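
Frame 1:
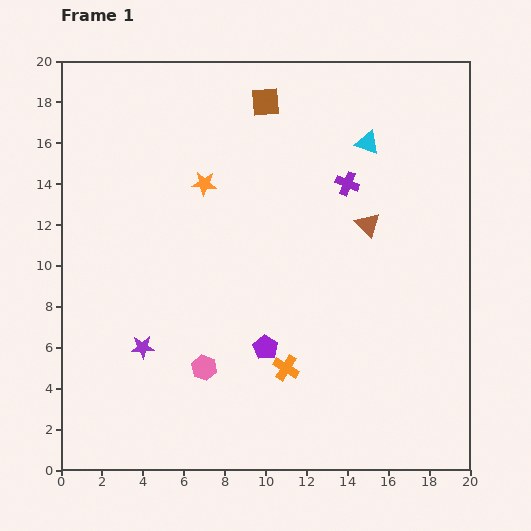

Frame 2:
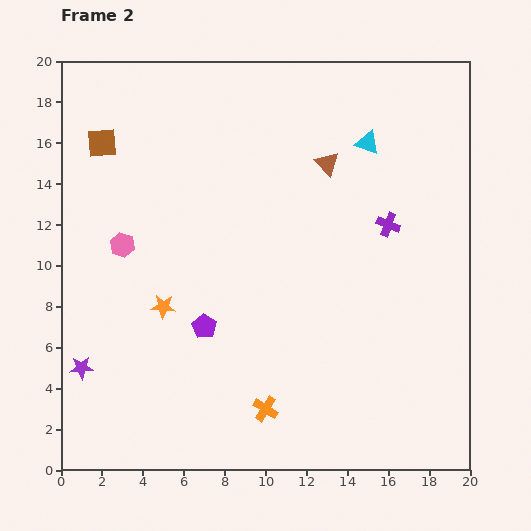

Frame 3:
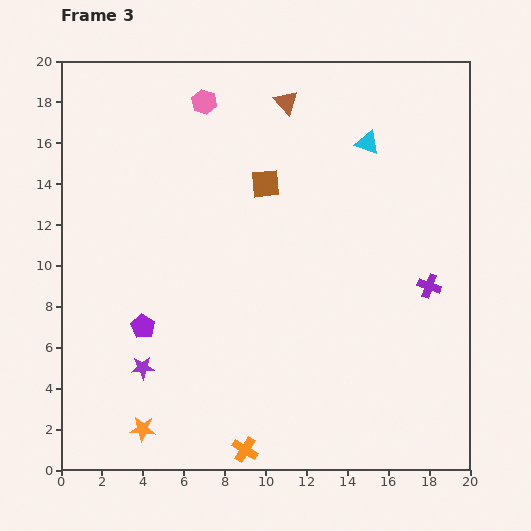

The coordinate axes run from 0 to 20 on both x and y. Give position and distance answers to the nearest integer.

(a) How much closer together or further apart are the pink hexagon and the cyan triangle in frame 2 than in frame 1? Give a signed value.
-1

Distance in frame 1: 14. Distance in frame 2: 13.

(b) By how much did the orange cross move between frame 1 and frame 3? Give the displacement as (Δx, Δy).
(-2, -4)

The orange cross was at (11, 5) in frame 1 and (9, 1) in frame 3.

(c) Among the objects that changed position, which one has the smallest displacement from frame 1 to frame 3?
the purple star

(moved 1)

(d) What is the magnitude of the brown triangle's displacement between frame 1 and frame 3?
7

The brown triangle moved from (15, 12) to (11, 18), a distance of √(4² + 6²) ≈ 7.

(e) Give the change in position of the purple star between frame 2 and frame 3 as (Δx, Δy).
(3, 0)

The purple star was at (1, 5) in frame 2 and (4, 5) in frame 3.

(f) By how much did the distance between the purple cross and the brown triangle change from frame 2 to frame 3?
+7

Distance in frame 2: 4. Distance in frame 3: 11.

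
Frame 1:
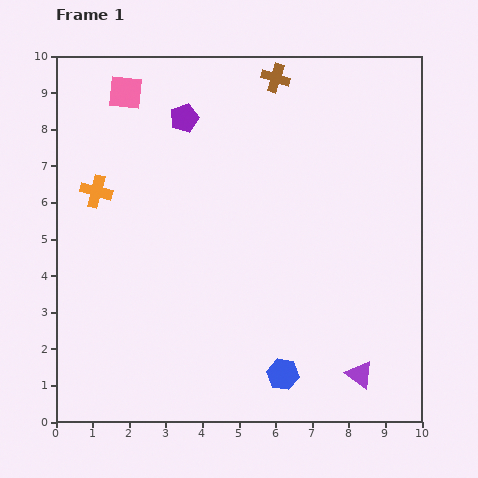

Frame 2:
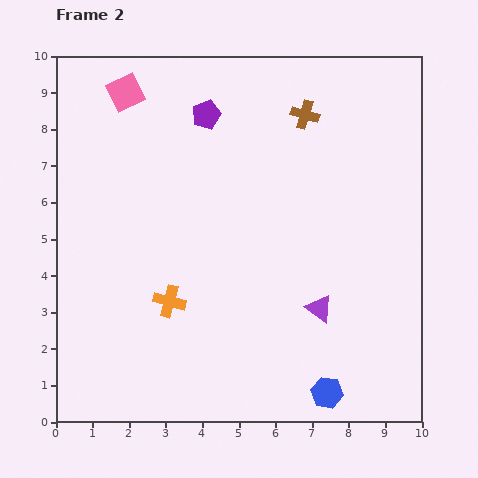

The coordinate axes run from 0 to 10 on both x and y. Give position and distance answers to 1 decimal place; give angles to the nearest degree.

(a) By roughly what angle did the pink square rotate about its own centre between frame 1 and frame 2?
32° counter-clockwise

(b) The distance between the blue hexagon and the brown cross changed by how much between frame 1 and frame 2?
-0.5

Distance in frame 1: 8.1. Distance in frame 2: 7.6.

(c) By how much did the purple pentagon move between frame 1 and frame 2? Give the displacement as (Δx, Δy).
(0.6, 0.1)

The purple pentagon was at (3.5, 8.3) in frame 1 and (4.1, 8.4) in frame 2.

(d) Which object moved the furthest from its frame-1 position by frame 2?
the orange cross

(moved 3.6; next 2.1)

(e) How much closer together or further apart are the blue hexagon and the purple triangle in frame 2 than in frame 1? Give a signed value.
+0.2

Distance in frame 1: 2.1. Distance in frame 2: 2.3.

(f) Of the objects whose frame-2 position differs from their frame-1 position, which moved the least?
the purple pentagon

(moved 0.6)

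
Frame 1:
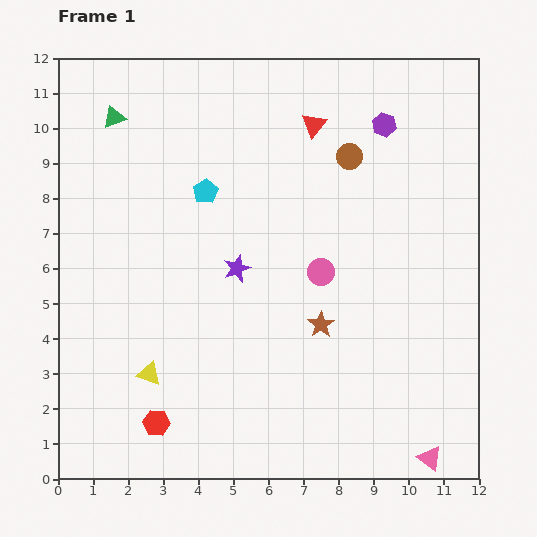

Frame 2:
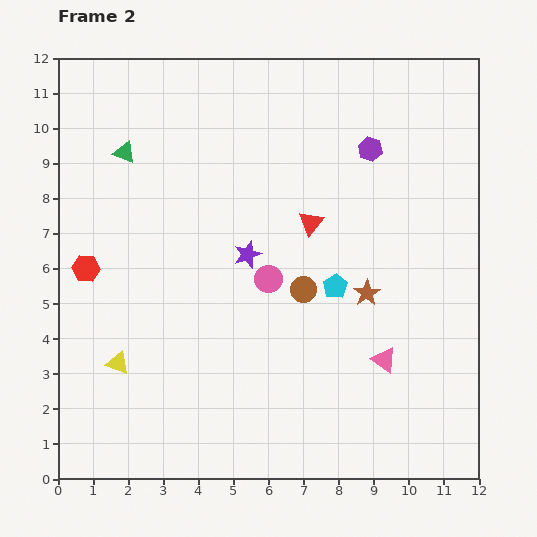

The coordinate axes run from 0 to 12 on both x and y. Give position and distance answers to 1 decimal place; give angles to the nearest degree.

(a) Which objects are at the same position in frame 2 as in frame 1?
none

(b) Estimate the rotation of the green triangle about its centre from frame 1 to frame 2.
41° clockwise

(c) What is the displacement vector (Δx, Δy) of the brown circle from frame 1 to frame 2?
(-1.3, -3.8)

The brown circle was at (8.3, 9.2) in frame 1 and (7.0, 5.4) in frame 2.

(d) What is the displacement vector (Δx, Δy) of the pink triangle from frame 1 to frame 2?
(-1.3, 2.8)

The pink triangle was at (10.6, 0.6) in frame 1 and (9.3, 3.4) in frame 2.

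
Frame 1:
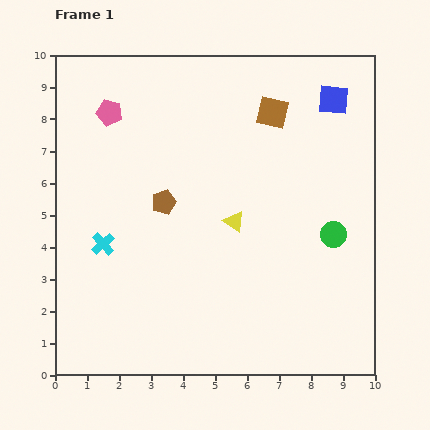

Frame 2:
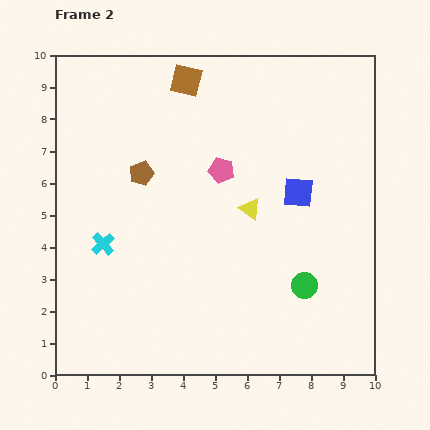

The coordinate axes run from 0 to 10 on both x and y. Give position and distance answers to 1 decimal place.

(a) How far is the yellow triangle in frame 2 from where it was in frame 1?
0.6

The yellow triangle moved from (5.6, 4.8) to (6.1, 5.2), a distance of √(0.5² + 0.4²) ≈ 0.6.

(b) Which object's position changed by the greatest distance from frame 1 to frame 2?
the pink pentagon

(moved 3.9; next 3.1)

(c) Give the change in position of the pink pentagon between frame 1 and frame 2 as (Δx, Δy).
(3.5, -1.8)

The pink pentagon was at (1.7, 8.2) in frame 1 and (5.2, 6.4) in frame 2.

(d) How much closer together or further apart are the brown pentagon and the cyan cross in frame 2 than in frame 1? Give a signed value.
+0.2

Distance in frame 1: 2.3. Distance in frame 2: 2.5.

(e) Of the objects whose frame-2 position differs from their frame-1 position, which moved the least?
the yellow triangle

(moved 0.6)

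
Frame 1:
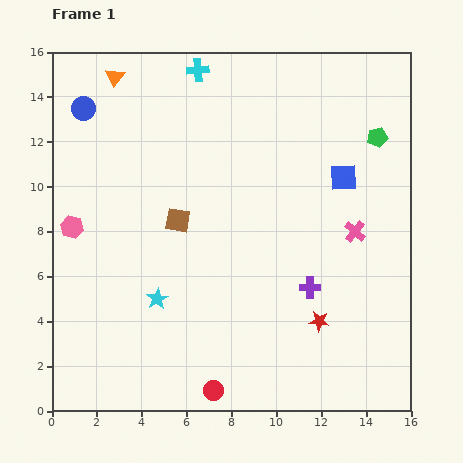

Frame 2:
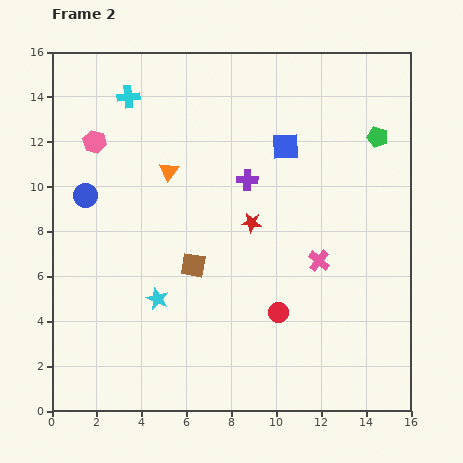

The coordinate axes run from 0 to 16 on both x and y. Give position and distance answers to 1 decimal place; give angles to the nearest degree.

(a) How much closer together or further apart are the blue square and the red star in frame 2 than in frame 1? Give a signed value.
-2.8

Distance in frame 1: 6.5. Distance in frame 2: 3.7.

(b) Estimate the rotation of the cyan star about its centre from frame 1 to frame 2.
19° counter-clockwise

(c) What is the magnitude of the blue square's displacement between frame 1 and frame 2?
3.0

The blue square moved from (13.0, 10.4) to (10.4, 11.8), a distance of √(2.6² + 1.4²) ≈ 3.0.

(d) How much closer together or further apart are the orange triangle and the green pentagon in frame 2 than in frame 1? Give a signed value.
-2.6

Distance in frame 1: 12.0. Distance in frame 2: 9.4.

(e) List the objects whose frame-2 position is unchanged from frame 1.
the cyan star, the green pentagon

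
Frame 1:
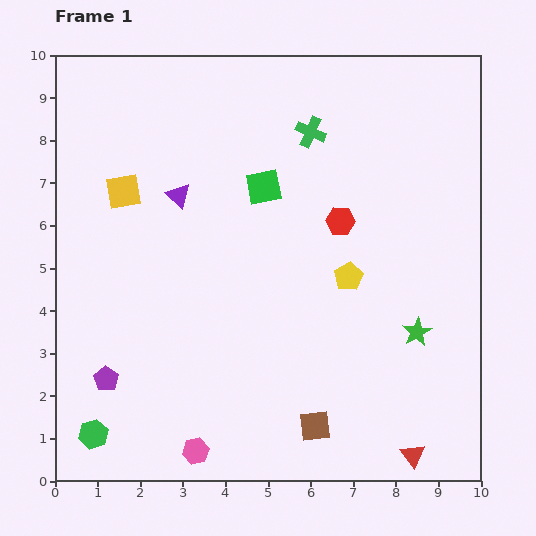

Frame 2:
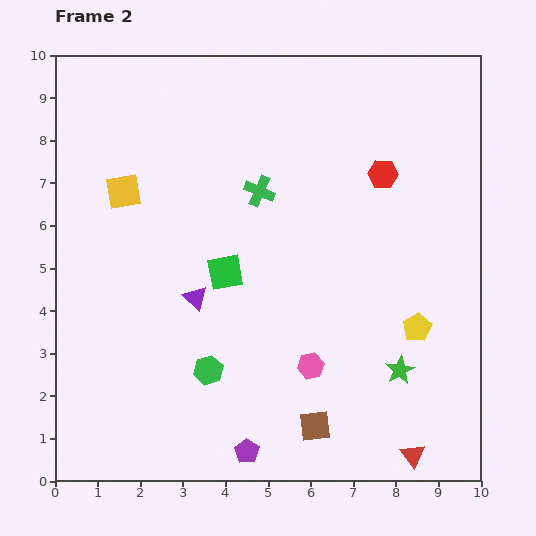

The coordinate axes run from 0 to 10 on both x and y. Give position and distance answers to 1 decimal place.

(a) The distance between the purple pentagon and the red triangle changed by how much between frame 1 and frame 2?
-3.5

Distance in frame 1: 7.4. Distance in frame 2: 3.9.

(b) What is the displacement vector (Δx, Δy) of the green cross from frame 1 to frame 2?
(-1.2, -1.4)

The green cross was at (6.0, 8.2) in frame 1 and (4.8, 6.8) in frame 2.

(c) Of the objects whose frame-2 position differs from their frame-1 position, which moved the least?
the green star

(moved 1.0)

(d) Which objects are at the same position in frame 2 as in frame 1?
the yellow square, the brown square, the red triangle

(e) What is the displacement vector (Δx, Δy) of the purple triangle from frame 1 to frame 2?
(0.4, -2.4)

The purple triangle was at (2.9, 6.7) in frame 1 and (3.3, 4.3) in frame 2.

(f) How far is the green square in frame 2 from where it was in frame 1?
2.2

The green square moved from (4.9, 6.9) to (4.0, 4.9), a distance of √(0.9² + 2.0²) ≈ 2.2.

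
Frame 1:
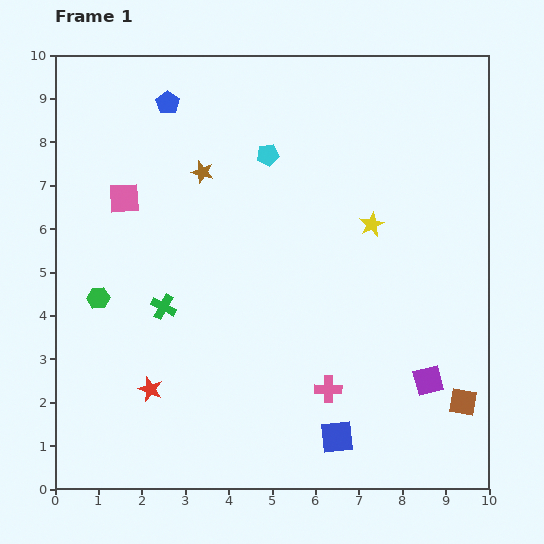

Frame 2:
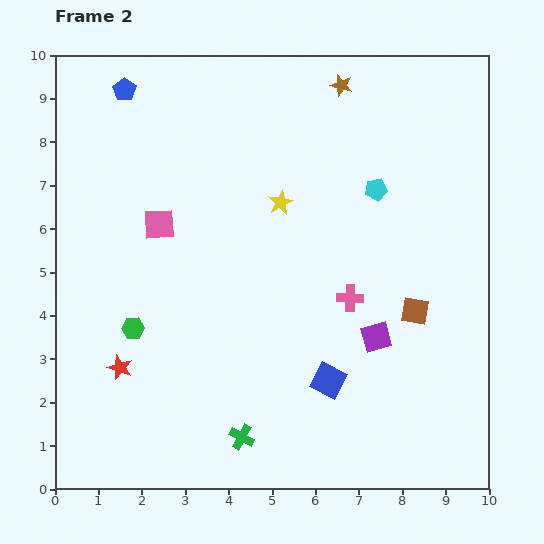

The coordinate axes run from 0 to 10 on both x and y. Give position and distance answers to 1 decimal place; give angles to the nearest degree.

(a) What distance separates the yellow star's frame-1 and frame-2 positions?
2.2

The yellow star moved from (7.3, 6.1) to (5.2, 6.6), a distance of √(2.1² + 0.5²) ≈ 2.2.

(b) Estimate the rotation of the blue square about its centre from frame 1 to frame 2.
33° clockwise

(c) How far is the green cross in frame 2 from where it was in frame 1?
3.5

The green cross moved from (2.5, 4.2) to (4.3, 1.2), a distance of √(1.8² + 3.0²) ≈ 3.5.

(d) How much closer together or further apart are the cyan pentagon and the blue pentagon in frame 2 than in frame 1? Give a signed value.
+3.6

Distance in frame 1: 2.6. Distance in frame 2: 6.2.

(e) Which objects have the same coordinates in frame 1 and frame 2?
none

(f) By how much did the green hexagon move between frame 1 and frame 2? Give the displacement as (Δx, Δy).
(0.8, -0.7)

The green hexagon was at (1.0, 4.4) in frame 1 and (1.8, 3.7) in frame 2.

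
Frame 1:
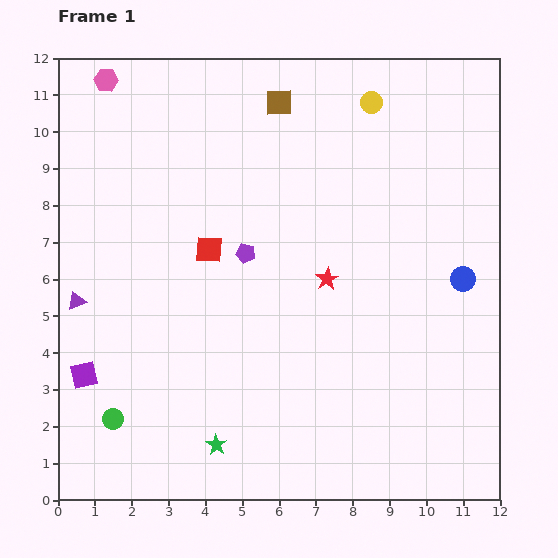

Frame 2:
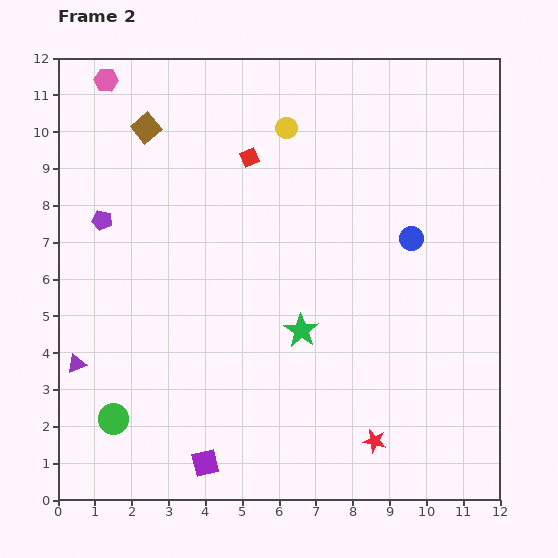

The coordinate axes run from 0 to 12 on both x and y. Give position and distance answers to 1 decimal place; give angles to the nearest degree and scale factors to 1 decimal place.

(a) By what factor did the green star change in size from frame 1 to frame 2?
1.7×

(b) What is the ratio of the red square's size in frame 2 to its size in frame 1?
0.6×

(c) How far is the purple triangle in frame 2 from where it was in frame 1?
1.7

The purple triangle moved from (0.5, 5.4) to (0.5, 3.7), a distance of √(0.0² + 1.7²) ≈ 1.7.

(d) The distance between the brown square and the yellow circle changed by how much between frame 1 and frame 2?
+1.3

Distance in frame 1: 2.5. Distance in frame 2: 3.8.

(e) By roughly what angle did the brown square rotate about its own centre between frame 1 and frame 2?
38° counter-clockwise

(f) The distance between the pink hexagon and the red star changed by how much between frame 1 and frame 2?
+4.1

Distance in frame 1: 8.1. Distance in frame 2: 12.2.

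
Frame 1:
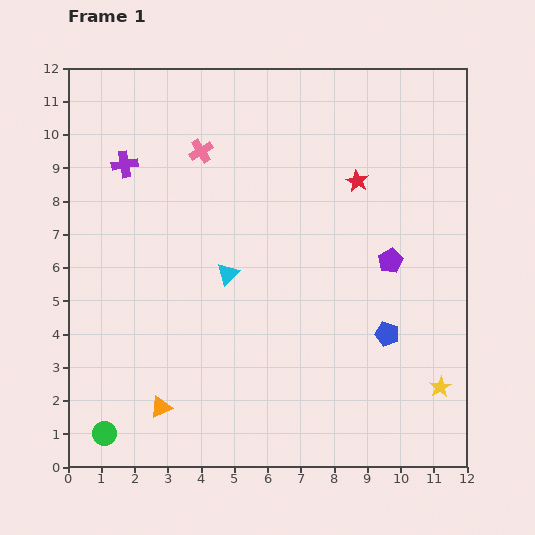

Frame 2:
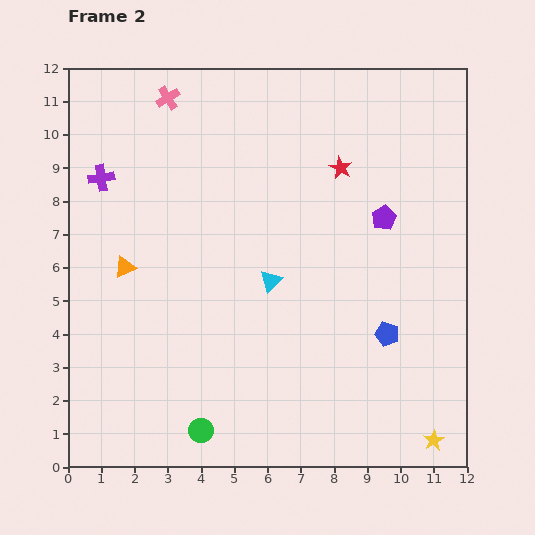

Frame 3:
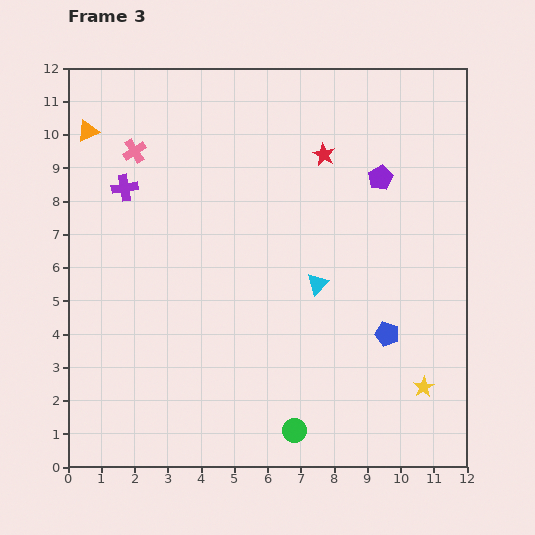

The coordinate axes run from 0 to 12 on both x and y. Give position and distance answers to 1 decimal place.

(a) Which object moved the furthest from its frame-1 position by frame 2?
the orange triangle

(moved 4.3; next 2.9)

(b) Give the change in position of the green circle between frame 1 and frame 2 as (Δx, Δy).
(2.9, 0.1)

The green circle was at (1.1, 1.0) in frame 1 and (4.0, 1.1) in frame 2.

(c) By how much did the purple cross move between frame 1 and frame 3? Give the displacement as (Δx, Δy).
(0.0, -0.7)

The purple cross was at (1.7, 9.1) in frame 1 and (1.7, 8.4) in frame 3.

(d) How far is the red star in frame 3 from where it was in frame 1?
1.3

The red star moved from (8.7, 8.6) to (7.7, 9.4), a distance of √(1.0² + 0.8²) ≈ 1.3.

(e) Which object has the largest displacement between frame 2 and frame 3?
the orange triangle

(moved 4.2; next 2.8)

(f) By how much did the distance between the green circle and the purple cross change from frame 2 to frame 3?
+0.7

Distance in frame 2: 8.2. Distance in frame 3: 8.9.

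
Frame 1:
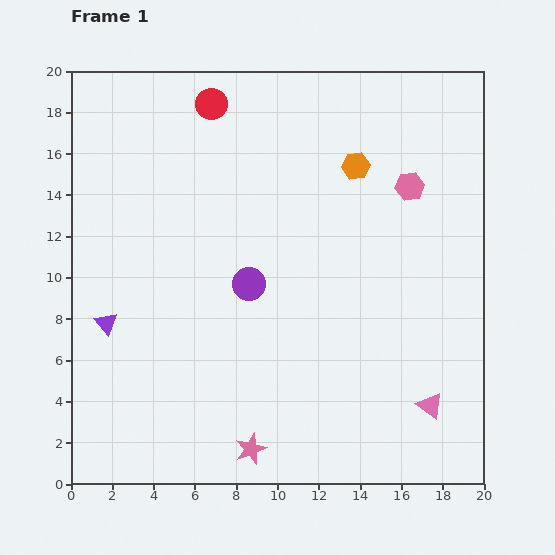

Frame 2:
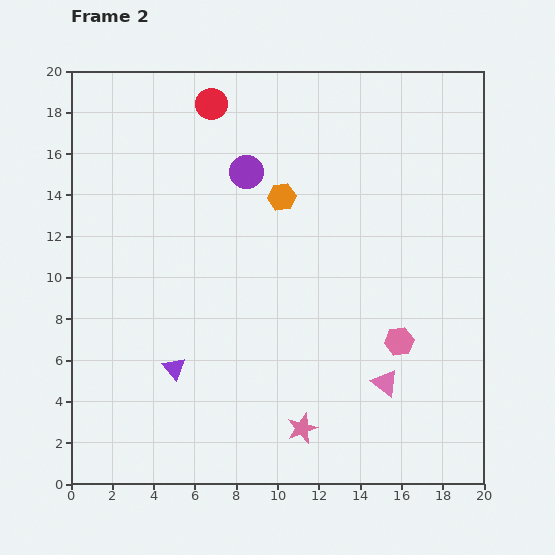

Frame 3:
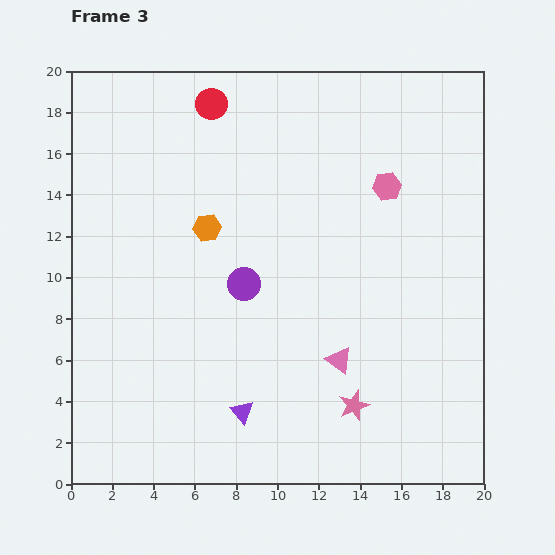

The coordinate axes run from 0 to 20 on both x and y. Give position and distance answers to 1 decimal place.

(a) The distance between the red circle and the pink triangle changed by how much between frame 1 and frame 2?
-2.1

Distance in frame 1: 18.0. Distance in frame 2: 15.9.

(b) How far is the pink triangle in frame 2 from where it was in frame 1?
2.5

The pink triangle moved from (17.4, 3.8) to (15.2, 4.9), a distance of √(2.2² + 1.1²) ≈ 2.5.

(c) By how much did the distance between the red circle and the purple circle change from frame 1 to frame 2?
-5.2

Distance in frame 1: 8.9. Distance in frame 2: 3.7.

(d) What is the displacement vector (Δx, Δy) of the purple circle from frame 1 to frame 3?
(-0.2, 0.0)

The purple circle was at (8.6, 9.7) in frame 1 and (8.4, 9.7) in frame 3.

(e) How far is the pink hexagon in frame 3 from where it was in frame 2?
7.5

The pink hexagon moved from (15.9, 6.9) to (15.3, 14.4), a distance of √(0.6² + 7.5²) ≈ 7.5.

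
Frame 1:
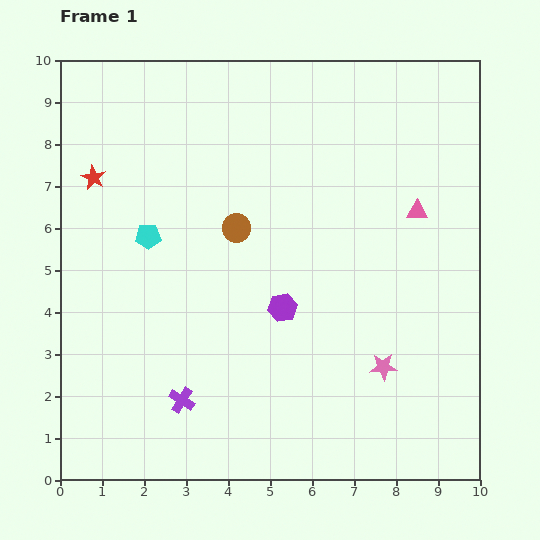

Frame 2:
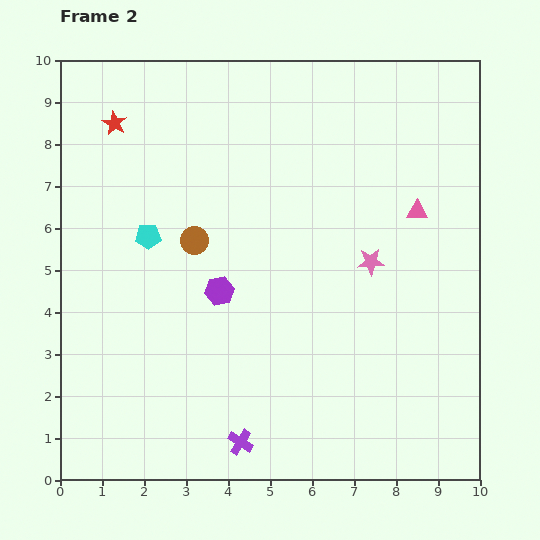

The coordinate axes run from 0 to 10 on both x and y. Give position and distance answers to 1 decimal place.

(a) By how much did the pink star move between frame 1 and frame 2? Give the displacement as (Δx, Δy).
(-0.3, 2.5)

The pink star was at (7.7, 2.7) in frame 1 and (7.4, 5.2) in frame 2.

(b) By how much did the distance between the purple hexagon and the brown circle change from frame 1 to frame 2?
-0.9

Distance in frame 1: 2.2. Distance in frame 2: 1.3.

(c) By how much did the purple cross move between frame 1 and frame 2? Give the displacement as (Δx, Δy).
(1.4, -1.0)

The purple cross was at (2.9, 1.9) in frame 1 and (4.3, 0.9) in frame 2.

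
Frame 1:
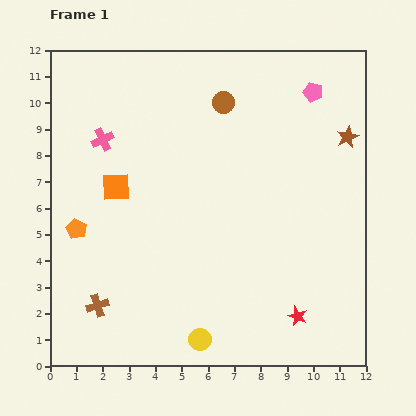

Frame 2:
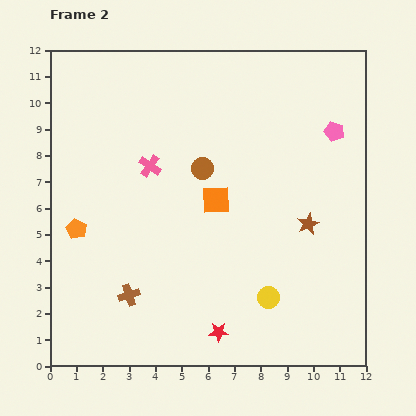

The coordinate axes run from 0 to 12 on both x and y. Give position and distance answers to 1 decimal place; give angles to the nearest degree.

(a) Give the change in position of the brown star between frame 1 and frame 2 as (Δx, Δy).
(-1.5, -3.3)

The brown star was at (11.3, 8.7) in frame 1 and (9.8, 5.4) in frame 2.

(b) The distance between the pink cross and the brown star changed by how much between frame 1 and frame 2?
-2.9

Distance in frame 1: 9.3. Distance in frame 2: 6.4.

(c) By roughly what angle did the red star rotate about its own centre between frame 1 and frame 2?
21° counter-clockwise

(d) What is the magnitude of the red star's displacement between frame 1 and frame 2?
3.1

The red star moved from (9.4, 1.9) to (6.4, 1.3), a distance of √(3.0² + 0.6²) ≈ 3.1.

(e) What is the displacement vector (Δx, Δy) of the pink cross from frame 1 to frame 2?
(1.8, -1.0)

The pink cross was at (2.0, 8.6) in frame 1 and (3.8, 7.6) in frame 2.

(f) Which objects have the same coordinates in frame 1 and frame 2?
the orange pentagon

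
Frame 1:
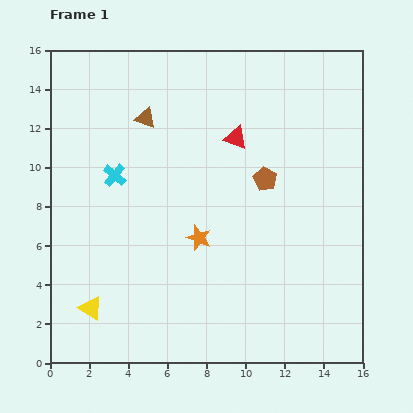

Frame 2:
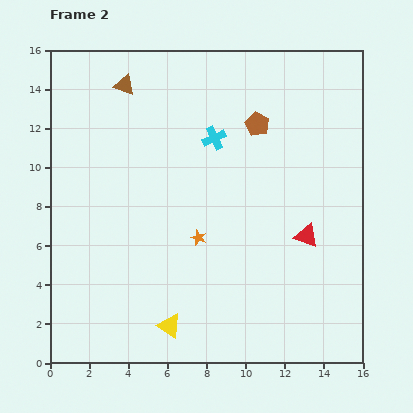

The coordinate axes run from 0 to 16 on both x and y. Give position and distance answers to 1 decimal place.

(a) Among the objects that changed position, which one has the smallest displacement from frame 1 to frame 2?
the brown triangle

(moved 2.0)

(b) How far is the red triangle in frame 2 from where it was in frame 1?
6.2

The red triangle moved from (9.5, 11.5) to (13.1, 6.5), a distance of √(3.6² + 5.0²) ≈ 6.2.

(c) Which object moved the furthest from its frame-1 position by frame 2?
the red triangle

(moved 6.2; next 5.4)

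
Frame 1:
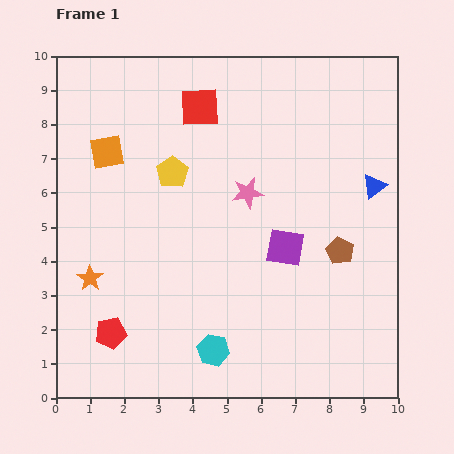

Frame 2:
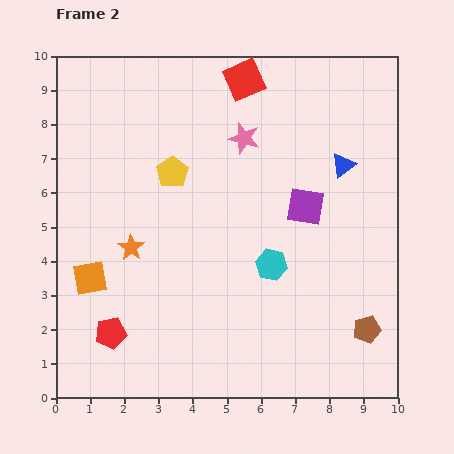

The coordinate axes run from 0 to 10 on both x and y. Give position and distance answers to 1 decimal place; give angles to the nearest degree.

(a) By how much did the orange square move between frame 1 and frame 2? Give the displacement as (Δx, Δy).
(-0.5, -3.7)

The orange square was at (1.5, 7.2) in frame 1 and (1.0, 3.5) in frame 2.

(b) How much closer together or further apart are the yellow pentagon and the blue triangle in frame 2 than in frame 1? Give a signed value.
-0.9

Distance in frame 1: 5.9. Distance in frame 2: 5.0.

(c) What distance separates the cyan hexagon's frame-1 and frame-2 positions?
3.0

The cyan hexagon moved from (4.6, 1.4) to (6.3, 3.9), a distance of √(1.7² + 2.5²) ≈ 3.0.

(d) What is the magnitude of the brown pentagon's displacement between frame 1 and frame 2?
2.4

The brown pentagon moved from (8.3, 4.3) to (9.1, 2.0), a distance of √(0.8² + 2.3²) ≈ 2.4.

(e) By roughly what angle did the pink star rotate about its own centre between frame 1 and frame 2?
25° clockwise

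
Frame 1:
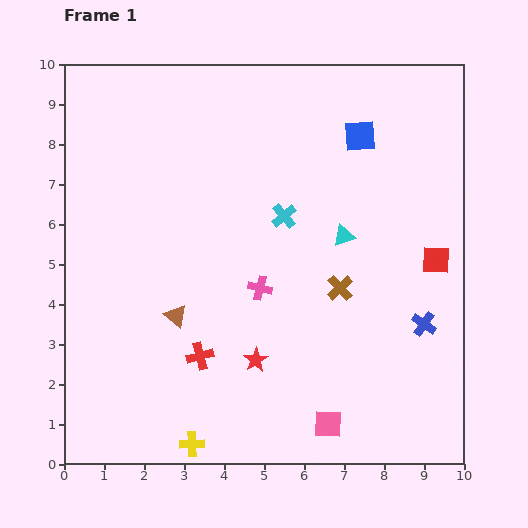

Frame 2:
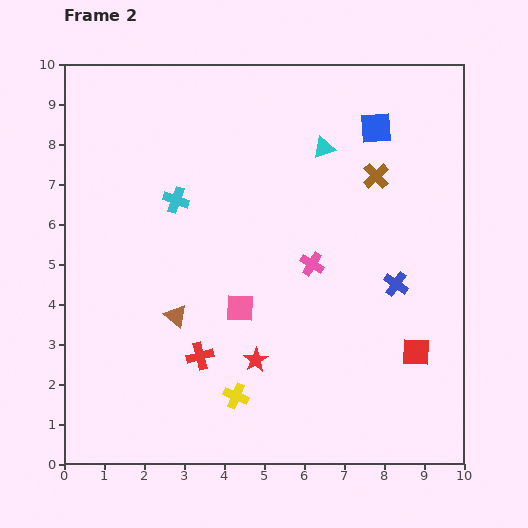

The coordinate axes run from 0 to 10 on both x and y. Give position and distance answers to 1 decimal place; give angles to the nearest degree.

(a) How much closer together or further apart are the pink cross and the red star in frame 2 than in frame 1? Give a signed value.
+1.0

Distance in frame 1: 1.8. Distance in frame 2: 2.8.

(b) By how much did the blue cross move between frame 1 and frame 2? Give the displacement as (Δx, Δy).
(-0.7, 1.0)

The blue cross was at (9.0, 3.5) in frame 1 and (8.3, 4.5) in frame 2.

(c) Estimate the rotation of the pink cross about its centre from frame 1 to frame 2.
17° clockwise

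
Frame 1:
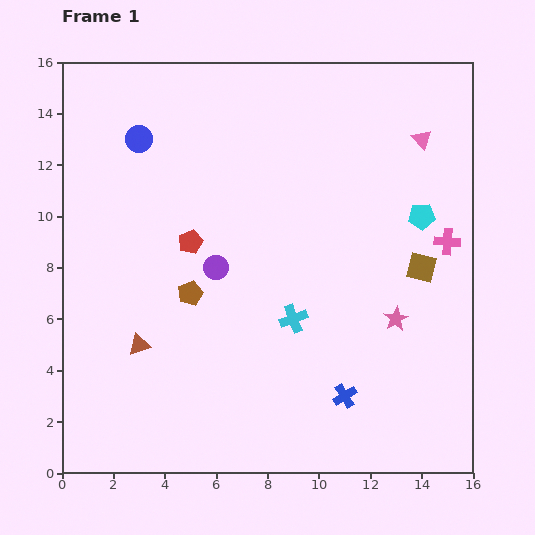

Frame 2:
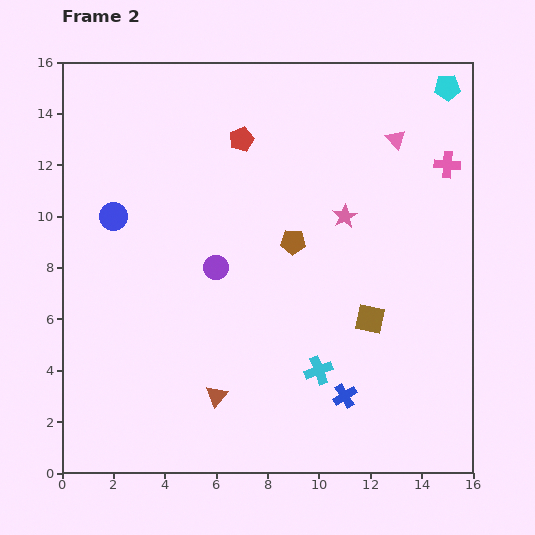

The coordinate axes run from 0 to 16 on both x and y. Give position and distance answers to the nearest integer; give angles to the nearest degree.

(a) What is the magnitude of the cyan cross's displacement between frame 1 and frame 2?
2

The cyan cross moved from (9, 6) to (10, 4), a distance of √(1² + 2²) ≈ 2.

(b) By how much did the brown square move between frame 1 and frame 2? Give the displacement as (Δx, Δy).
(-2, -2)

The brown square was at (14, 8) in frame 1 and (12, 6) in frame 2.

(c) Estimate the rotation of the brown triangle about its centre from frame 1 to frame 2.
34° counter-clockwise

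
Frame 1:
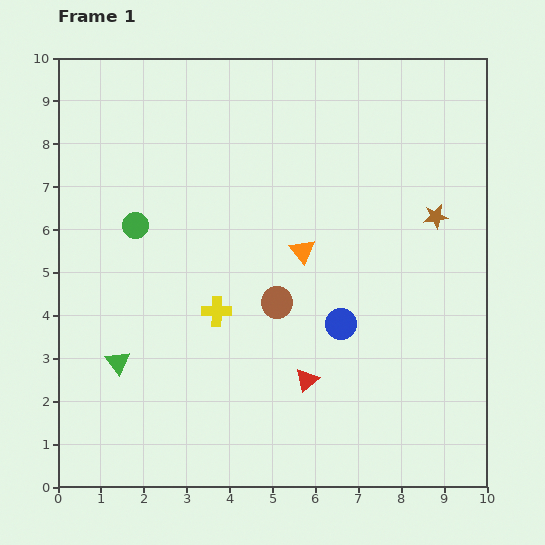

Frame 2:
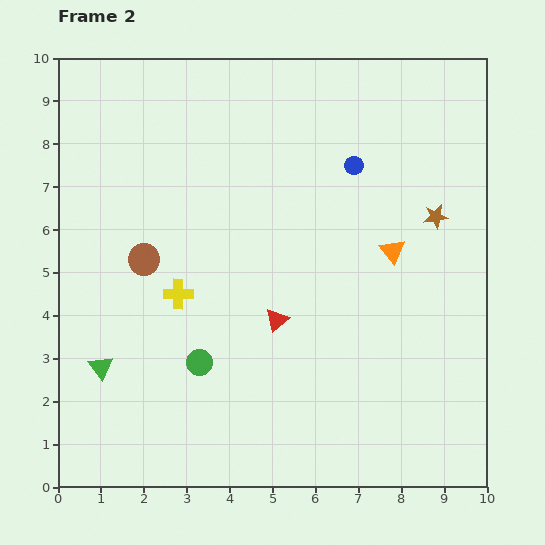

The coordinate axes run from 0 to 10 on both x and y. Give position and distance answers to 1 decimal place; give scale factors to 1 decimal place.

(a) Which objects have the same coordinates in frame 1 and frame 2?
the brown star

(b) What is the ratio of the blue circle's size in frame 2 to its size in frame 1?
0.6×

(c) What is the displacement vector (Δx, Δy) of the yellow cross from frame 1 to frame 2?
(-0.9, 0.4)

The yellow cross was at (3.7, 4.1) in frame 1 and (2.8, 4.5) in frame 2.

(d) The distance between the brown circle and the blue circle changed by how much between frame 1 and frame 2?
+3.8

Distance in frame 1: 1.6. Distance in frame 2: 5.4.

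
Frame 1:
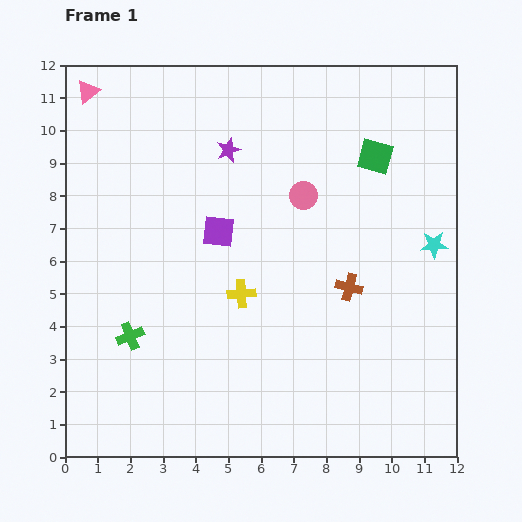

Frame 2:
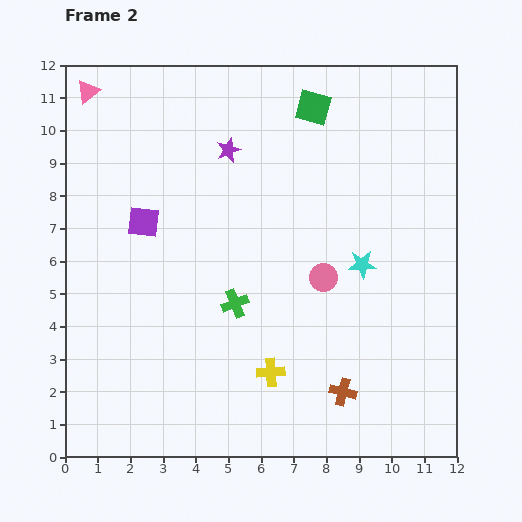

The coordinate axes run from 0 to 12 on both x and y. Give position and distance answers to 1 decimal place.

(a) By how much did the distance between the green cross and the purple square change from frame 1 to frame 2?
-0.4

Distance in frame 1: 4.2. Distance in frame 2: 3.8.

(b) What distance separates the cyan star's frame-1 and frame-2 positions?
2.3

The cyan star moved from (11.3, 6.5) to (9.1, 5.9), a distance of √(2.2² + 0.6²) ≈ 2.3.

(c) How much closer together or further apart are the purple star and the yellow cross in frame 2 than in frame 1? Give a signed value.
+2.5

Distance in frame 1: 4.4. Distance in frame 2: 6.9.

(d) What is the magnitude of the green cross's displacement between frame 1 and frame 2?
3.4

The green cross moved from (2.0, 3.7) to (5.2, 4.7), a distance of √(3.2² + 1.0²) ≈ 3.4.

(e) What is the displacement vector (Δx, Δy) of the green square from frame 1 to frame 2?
(-1.9, 1.5)

The green square was at (9.5, 9.2) in frame 1 and (7.6, 10.7) in frame 2.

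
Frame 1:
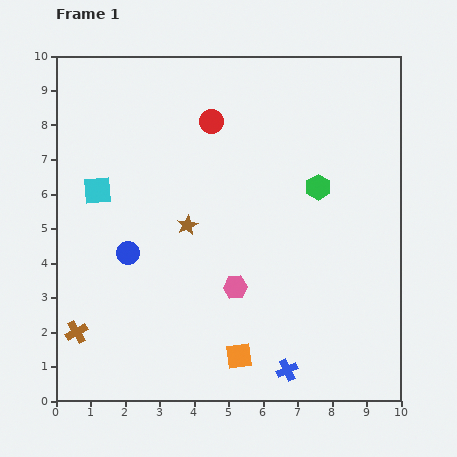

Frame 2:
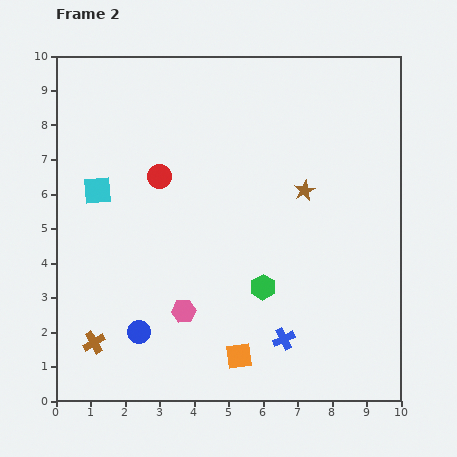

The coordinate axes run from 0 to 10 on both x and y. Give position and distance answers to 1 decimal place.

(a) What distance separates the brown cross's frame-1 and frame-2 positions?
0.6

The brown cross moved from (0.6, 2.0) to (1.1, 1.7), a distance of √(0.5² + 0.3²) ≈ 0.6.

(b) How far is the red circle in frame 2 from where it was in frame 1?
2.2

The red circle moved from (4.5, 8.1) to (3.0, 6.5), a distance of √(1.5² + 1.6²) ≈ 2.2.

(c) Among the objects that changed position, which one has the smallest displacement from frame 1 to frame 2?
the brown cross

(moved 0.6)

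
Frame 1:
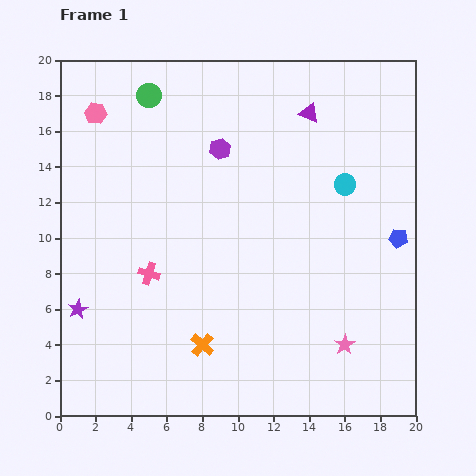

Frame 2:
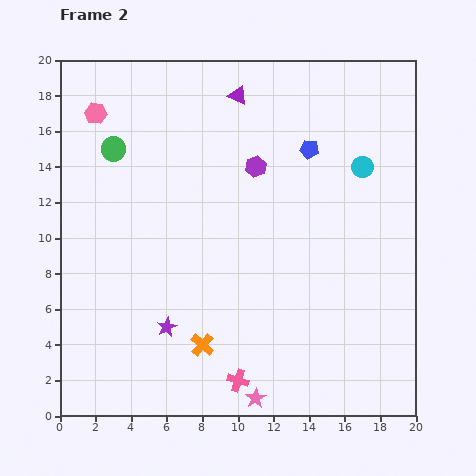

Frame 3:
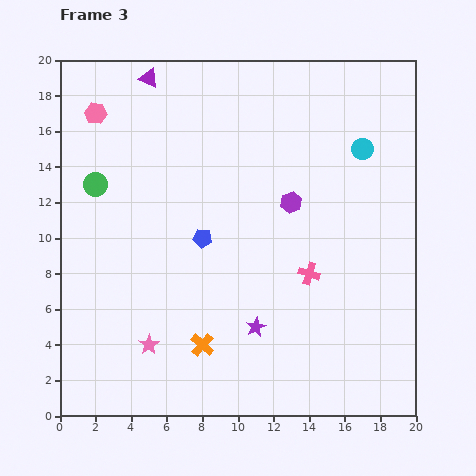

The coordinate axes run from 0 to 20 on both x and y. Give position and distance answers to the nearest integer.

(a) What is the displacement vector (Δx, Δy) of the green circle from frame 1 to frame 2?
(-2, -3)

The green circle was at (5, 18) in frame 1 and (3, 15) in frame 2.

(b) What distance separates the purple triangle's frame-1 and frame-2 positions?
4

The purple triangle moved from (14, 17) to (10, 18), a distance of √(4² + 1²) ≈ 4.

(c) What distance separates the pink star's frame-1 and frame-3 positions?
11

The pink star moved from (16, 4) to (5, 4), a distance of √(11² + 0²) ≈ 11.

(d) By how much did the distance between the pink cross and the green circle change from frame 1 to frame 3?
+3

Distance in frame 1: 10. Distance in frame 3: 13.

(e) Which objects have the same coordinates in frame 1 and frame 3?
the orange cross, the pink hexagon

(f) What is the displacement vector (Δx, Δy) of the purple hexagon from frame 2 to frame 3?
(2, -2)

The purple hexagon was at (11, 14) in frame 2 and (13, 12) in frame 3.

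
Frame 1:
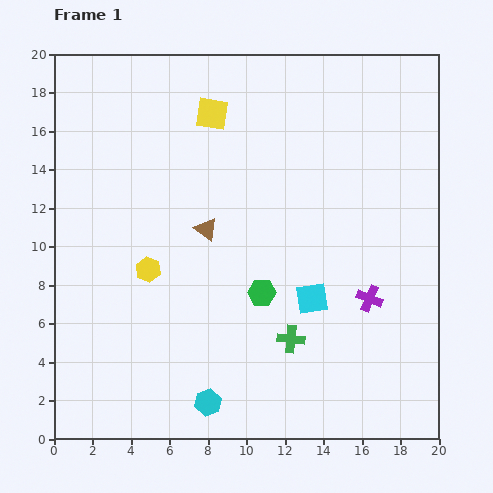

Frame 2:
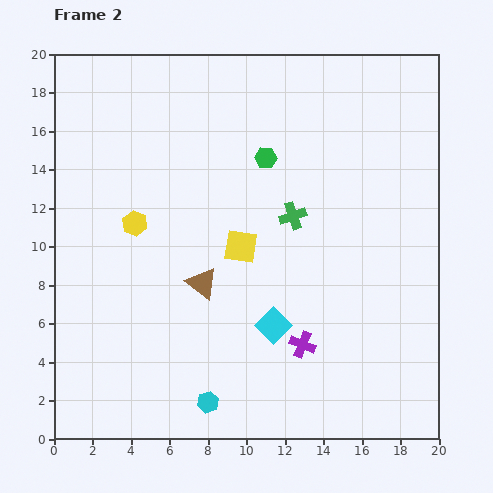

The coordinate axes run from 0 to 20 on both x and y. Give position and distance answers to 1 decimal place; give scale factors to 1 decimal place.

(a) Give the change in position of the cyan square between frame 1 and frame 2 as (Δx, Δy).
(-2.0, -1.4)

The cyan square was at (13.4, 7.3) in frame 1 and (11.4, 5.9) in frame 2.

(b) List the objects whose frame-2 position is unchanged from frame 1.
the cyan hexagon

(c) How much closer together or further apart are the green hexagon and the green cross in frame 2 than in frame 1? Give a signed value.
+0.5

Distance in frame 1: 2.8. Distance in frame 2: 3.3.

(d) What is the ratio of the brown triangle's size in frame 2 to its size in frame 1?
1.4×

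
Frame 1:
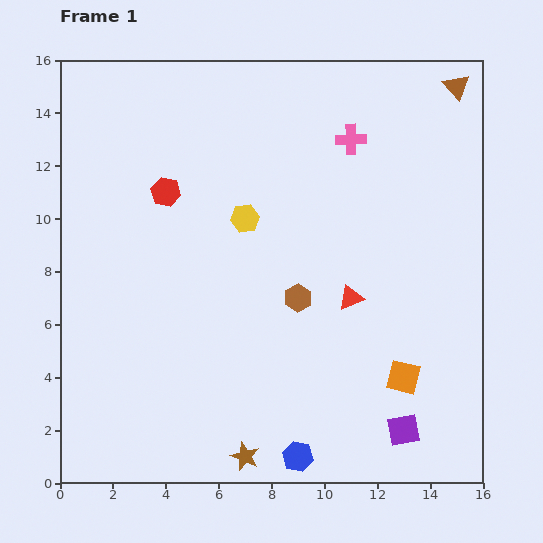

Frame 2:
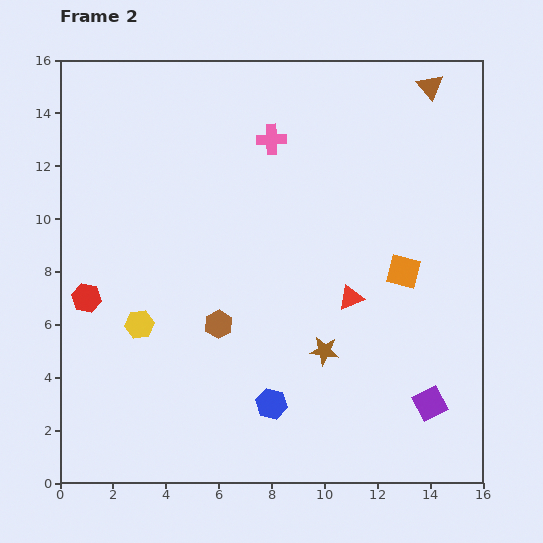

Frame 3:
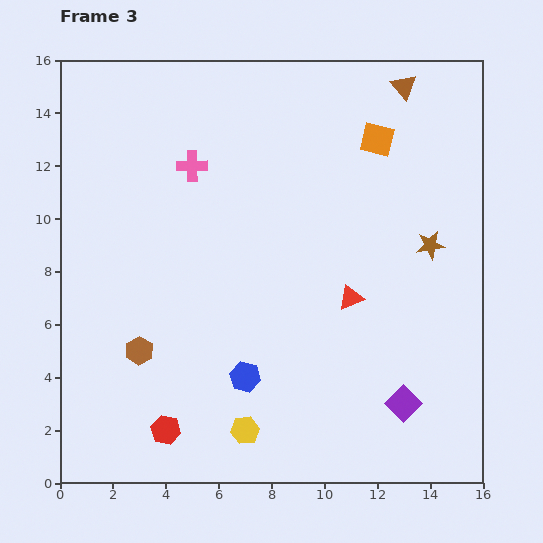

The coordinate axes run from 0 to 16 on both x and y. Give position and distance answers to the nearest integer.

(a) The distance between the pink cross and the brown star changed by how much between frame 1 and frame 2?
-5

Distance in frame 1: 13. Distance in frame 2: 8.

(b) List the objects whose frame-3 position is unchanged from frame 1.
the red triangle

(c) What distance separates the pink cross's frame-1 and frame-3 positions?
6

The pink cross moved from (11, 13) to (5, 12), a distance of √(6² + 1²) ≈ 6.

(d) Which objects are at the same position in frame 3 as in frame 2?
the red triangle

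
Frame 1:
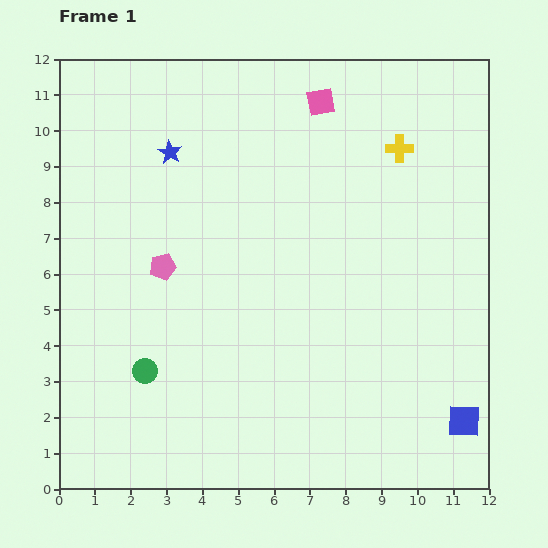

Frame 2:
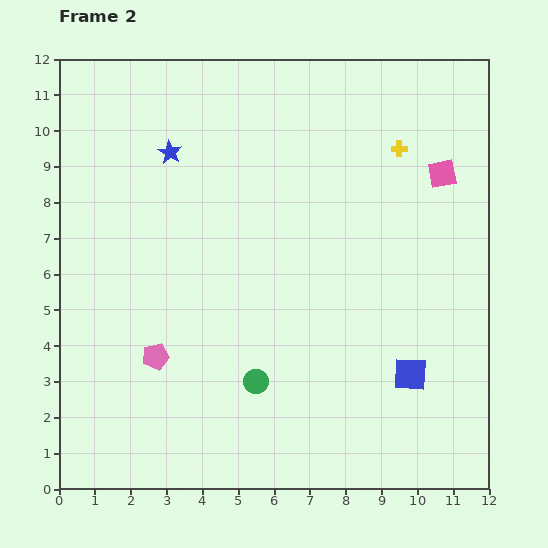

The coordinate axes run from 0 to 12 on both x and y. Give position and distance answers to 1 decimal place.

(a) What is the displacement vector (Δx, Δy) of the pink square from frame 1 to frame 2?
(3.4, -2.0)

The pink square was at (7.3, 10.8) in frame 1 and (10.7, 8.8) in frame 2.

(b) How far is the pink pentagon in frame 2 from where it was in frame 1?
2.5

The pink pentagon moved from (2.9, 6.2) to (2.7, 3.7), a distance of √(0.2² + 2.5²) ≈ 2.5.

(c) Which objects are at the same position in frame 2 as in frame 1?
the blue star, the yellow cross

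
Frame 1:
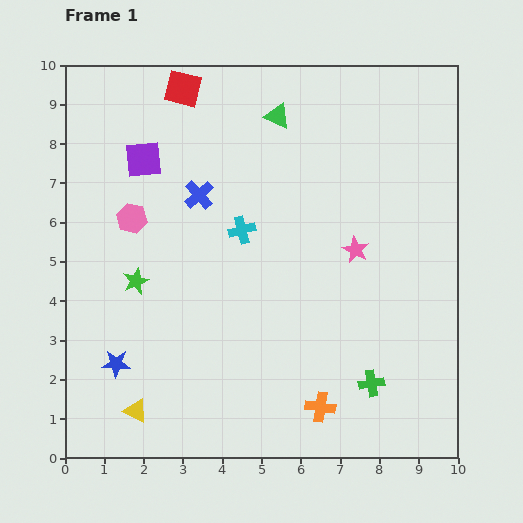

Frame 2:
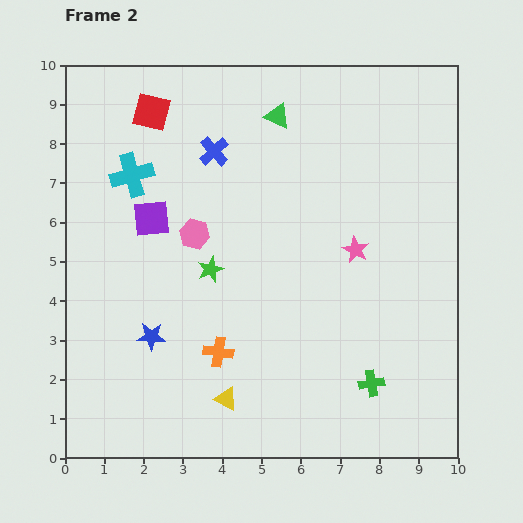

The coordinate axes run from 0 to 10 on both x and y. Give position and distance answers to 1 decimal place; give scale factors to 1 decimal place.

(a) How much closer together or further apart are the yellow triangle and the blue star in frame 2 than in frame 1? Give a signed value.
+1.2

Distance in frame 1: 1.3. Distance in frame 2: 2.5.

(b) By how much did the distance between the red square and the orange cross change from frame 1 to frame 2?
-2.5

Distance in frame 1: 8.8. Distance in frame 2: 6.3.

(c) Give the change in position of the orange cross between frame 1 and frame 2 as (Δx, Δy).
(-2.6, 1.4)

The orange cross was at (6.5, 1.3) in frame 1 and (3.9, 2.7) in frame 2.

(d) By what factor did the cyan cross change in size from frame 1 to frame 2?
1.6×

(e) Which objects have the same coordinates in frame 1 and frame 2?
the green triangle, the green cross, the pink star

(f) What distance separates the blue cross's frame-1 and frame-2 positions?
1.2

The blue cross moved from (3.4, 6.7) to (3.8, 7.8), a distance of √(0.4² + 1.1²) ≈ 1.2.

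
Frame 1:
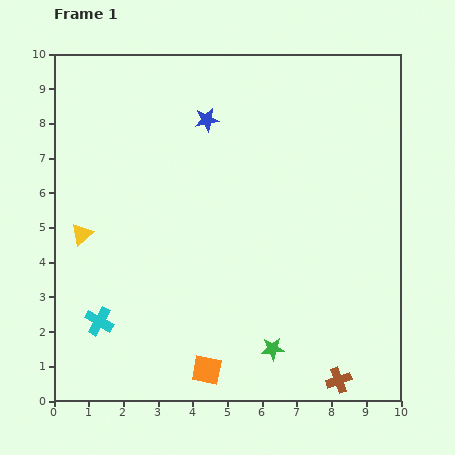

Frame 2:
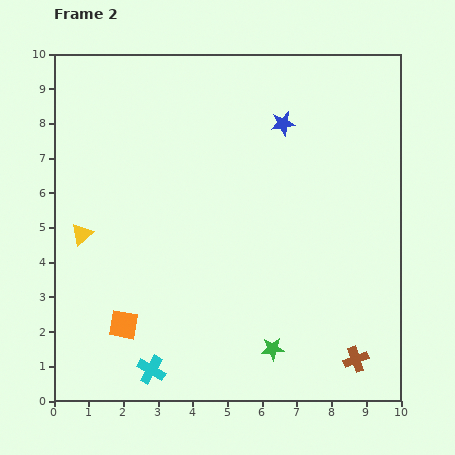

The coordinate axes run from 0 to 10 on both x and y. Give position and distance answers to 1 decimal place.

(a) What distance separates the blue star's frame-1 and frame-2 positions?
2.2

The blue star moved from (4.4, 8.1) to (6.6, 8.0), a distance of √(2.2² + 0.1²) ≈ 2.2.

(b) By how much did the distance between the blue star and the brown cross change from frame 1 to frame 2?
-1.3

Distance in frame 1: 8.4. Distance in frame 2: 7.1.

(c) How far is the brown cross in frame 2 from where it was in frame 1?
0.8

The brown cross moved from (8.2, 0.6) to (8.7, 1.2), a distance of √(0.5² + 0.6²) ≈ 0.8.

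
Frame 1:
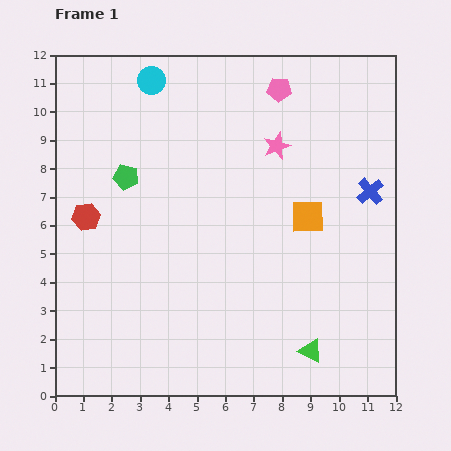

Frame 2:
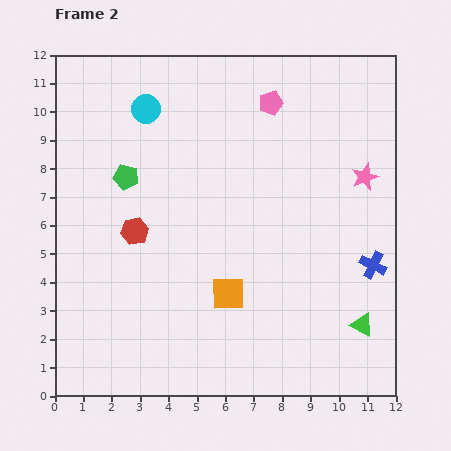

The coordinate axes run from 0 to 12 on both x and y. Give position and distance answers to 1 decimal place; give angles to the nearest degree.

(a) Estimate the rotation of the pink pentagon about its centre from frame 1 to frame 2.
22° counter-clockwise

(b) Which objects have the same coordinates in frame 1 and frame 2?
the green pentagon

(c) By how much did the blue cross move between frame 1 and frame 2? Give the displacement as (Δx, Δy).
(0.1, -2.6)

The blue cross was at (11.1, 7.2) in frame 1 and (11.2, 4.6) in frame 2.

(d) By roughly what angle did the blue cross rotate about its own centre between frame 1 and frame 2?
23° counter-clockwise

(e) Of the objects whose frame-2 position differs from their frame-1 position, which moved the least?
the pink pentagon

(moved 0.6)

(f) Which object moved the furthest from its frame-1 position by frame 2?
the orange square

(moved 3.9; next 3.3)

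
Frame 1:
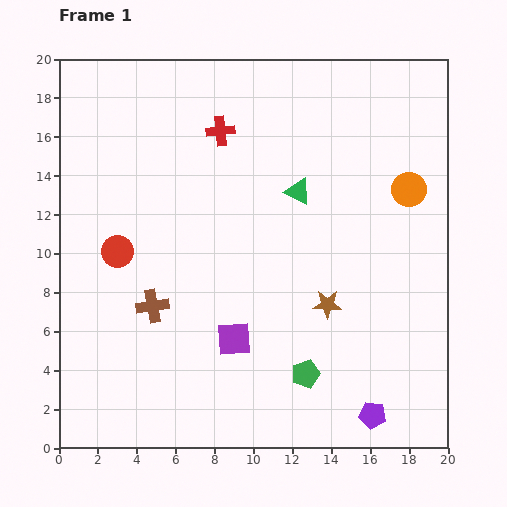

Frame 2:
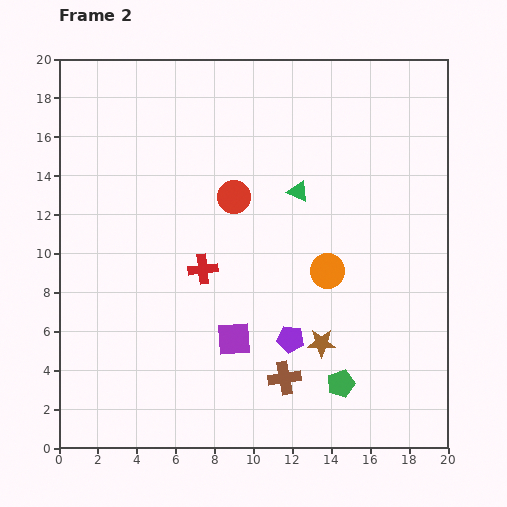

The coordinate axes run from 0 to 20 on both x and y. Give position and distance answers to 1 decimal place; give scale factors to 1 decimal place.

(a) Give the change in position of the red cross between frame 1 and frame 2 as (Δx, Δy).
(-0.9, -7.1)

The red cross was at (8.3, 16.3) in frame 1 and (7.4, 9.2) in frame 2.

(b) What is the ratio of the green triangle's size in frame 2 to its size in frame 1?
0.8×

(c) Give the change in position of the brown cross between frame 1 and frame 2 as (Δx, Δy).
(6.8, -3.7)

The brown cross was at (4.8, 7.3) in frame 1 and (11.6, 3.6) in frame 2.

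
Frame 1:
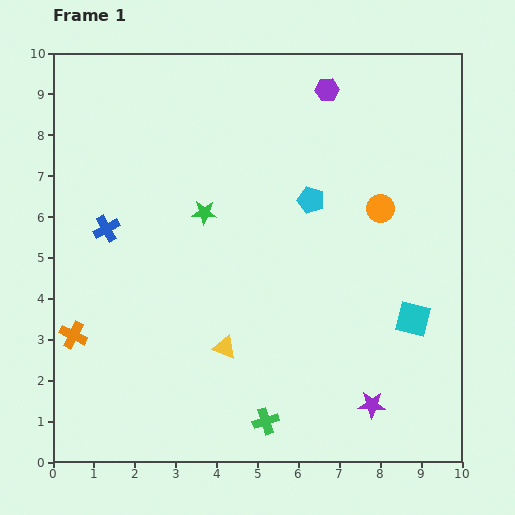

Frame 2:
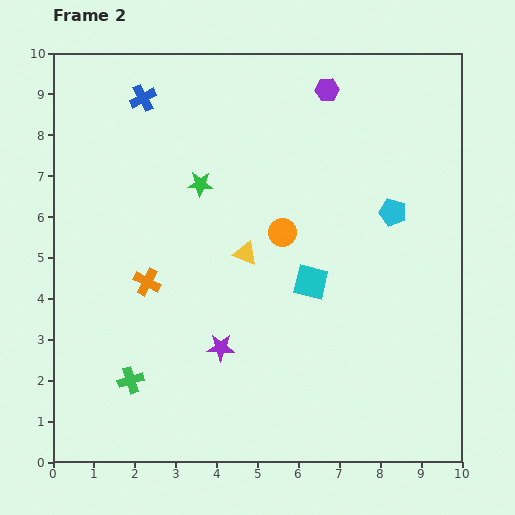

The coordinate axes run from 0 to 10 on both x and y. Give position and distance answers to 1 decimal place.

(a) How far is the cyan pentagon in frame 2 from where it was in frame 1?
2.0

The cyan pentagon moved from (6.3, 6.4) to (8.3, 6.1), a distance of √(2.0² + 0.3²) ≈ 2.0.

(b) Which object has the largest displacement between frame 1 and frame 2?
the purple star

(moved 4.0; next 3.4)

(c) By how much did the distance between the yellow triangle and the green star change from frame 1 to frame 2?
-1.3

Distance in frame 1: 3.3. Distance in frame 2: 2.0.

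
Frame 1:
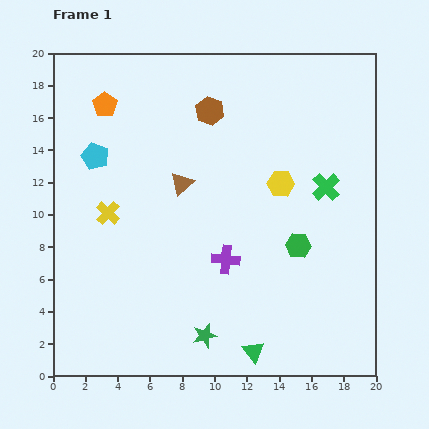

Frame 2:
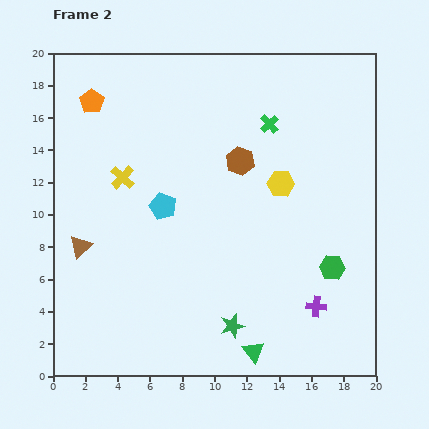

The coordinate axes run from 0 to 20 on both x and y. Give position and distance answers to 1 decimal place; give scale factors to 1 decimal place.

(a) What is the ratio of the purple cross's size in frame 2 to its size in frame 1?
0.7×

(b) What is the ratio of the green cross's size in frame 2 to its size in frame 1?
0.7×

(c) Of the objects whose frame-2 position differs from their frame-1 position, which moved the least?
the orange pentagon

(moved 0.8)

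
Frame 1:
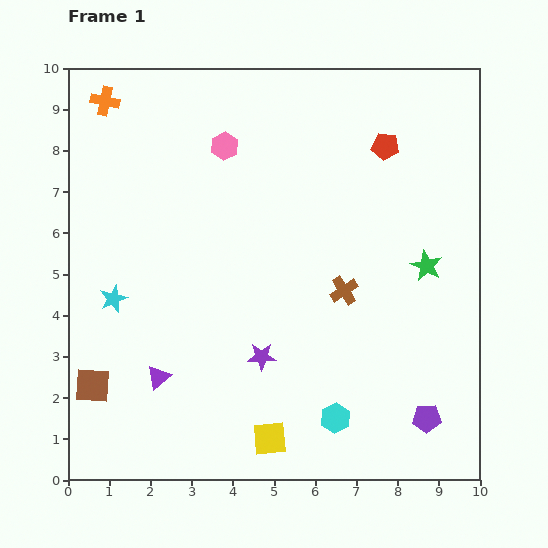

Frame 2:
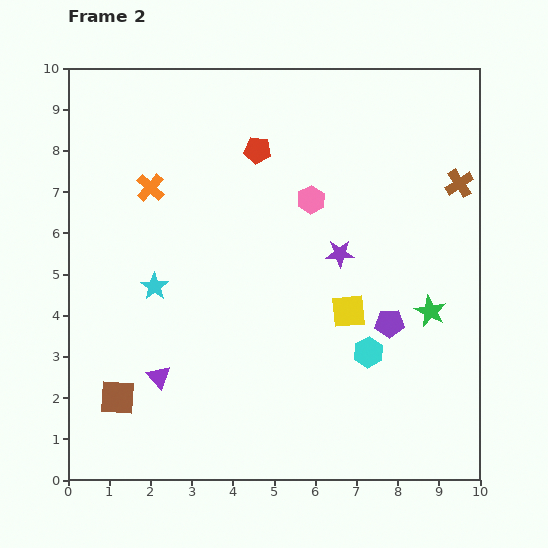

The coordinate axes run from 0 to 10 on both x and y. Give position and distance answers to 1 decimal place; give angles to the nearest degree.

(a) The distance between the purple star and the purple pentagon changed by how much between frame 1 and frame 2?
-2.2

Distance in frame 1: 4.3. Distance in frame 2: 2.1.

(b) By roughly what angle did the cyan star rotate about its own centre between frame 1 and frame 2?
15° counter-clockwise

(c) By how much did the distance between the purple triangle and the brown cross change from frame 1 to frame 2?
+3.7

Distance in frame 1: 5.0. Distance in frame 2: 8.7.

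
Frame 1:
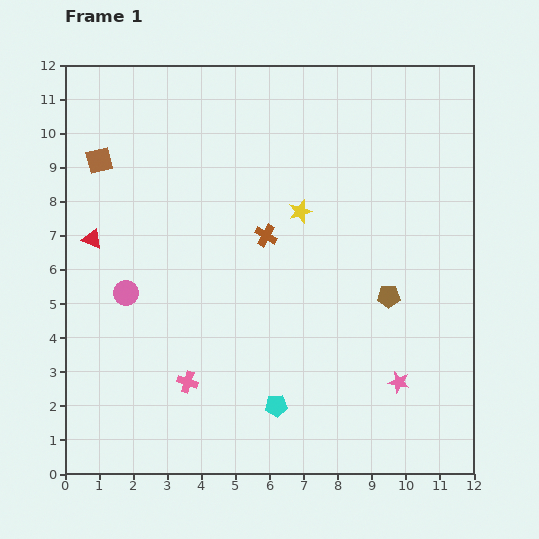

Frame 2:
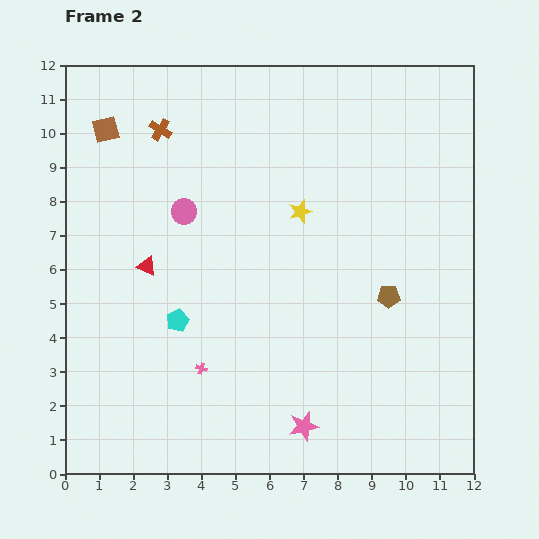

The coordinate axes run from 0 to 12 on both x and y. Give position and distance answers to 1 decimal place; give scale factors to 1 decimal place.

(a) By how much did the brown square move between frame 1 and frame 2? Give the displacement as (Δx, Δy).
(0.2, 0.9)

The brown square was at (1.0, 9.2) in frame 1 and (1.2, 10.1) in frame 2.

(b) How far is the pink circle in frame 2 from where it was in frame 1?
2.9

The pink circle moved from (1.8, 5.3) to (3.5, 7.7), a distance of √(1.7² + 2.4²) ≈ 2.9.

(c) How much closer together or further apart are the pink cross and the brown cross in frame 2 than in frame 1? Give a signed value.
+2.2

Distance in frame 1: 4.9. Distance in frame 2: 7.1.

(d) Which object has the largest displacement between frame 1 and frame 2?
the brown cross

(moved 4.4; next 3.8)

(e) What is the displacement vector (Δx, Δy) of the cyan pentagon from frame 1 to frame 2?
(-2.9, 2.5)

The cyan pentagon was at (6.2, 2.0) in frame 1 and (3.3, 4.5) in frame 2.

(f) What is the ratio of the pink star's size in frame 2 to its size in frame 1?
1.4×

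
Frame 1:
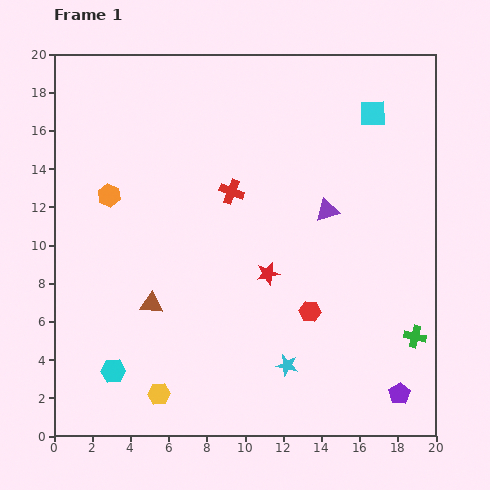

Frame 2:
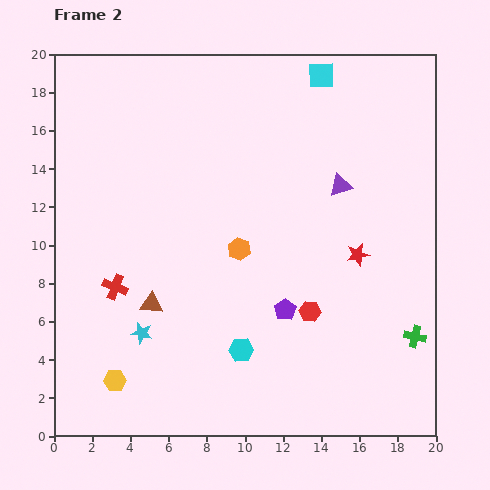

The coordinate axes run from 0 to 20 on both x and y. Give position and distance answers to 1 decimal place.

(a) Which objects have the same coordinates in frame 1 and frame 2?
the green cross, the red hexagon, the brown triangle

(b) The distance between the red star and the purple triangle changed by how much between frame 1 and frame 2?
-0.8

Distance in frame 1: 4.5. Distance in frame 2: 3.7.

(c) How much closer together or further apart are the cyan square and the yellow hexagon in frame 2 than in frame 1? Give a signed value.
+0.8

Distance in frame 1: 18.5. Distance in frame 2: 19.3.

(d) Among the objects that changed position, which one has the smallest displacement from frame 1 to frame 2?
the purple triangle

(moved 1.5)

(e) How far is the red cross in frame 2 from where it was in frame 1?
7.9

The red cross moved from (9.3, 12.8) to (3.2, 7.8), a distance of √(6.1² + 5.0²) ≈ 7.9.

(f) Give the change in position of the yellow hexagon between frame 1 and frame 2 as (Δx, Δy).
(-2.3, 0.7)

The yellow hexagon was at (5.5, 2.2) in frame 1 and (3.2, 2.9) in frame 2.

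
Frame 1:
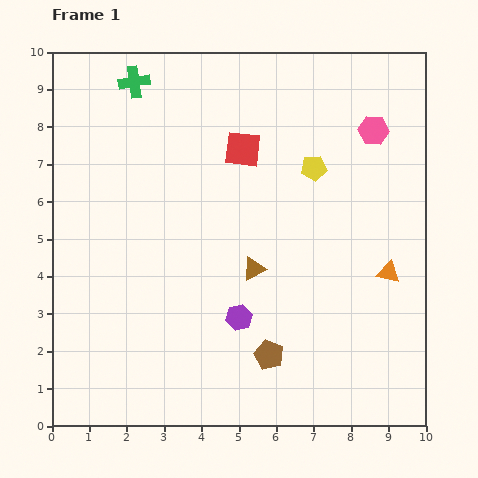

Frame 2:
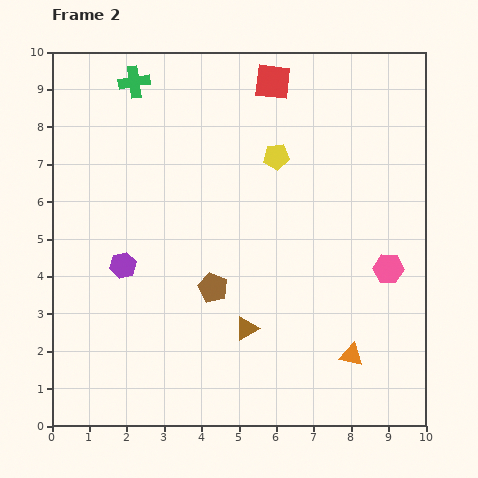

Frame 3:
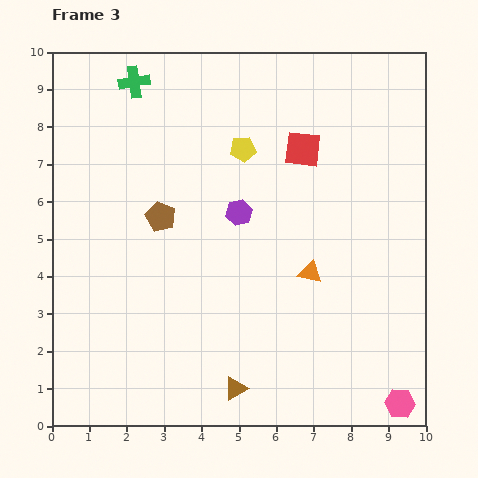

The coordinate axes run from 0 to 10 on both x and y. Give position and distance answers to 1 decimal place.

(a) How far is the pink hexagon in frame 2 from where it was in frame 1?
3.7

The pink hexagon moved from (8.6, 7.9) to (9.0, 4.2), a distance of √(0.4² + 3.7²) ≈ 3.7.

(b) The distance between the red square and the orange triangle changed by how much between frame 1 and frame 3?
-1.8

Distance in frame 1: 5.1. Distance in frame 3: 3.3.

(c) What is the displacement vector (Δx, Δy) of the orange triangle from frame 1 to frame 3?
(-2.1, 0.0)

The orange triangle was at (9.0, 4.1) in frame 1 and (6.9, 4.1) in frame 3.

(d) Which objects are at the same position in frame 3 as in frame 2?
the green cross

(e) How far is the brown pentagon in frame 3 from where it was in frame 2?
2.4

The brown pentagon moved from (4.3, 3.7) to (2.9, 5.6), a distance of √(1.4² + 1.9²) ≈ 2.4.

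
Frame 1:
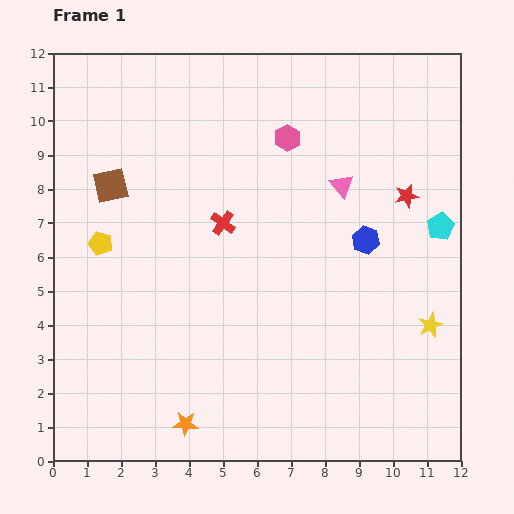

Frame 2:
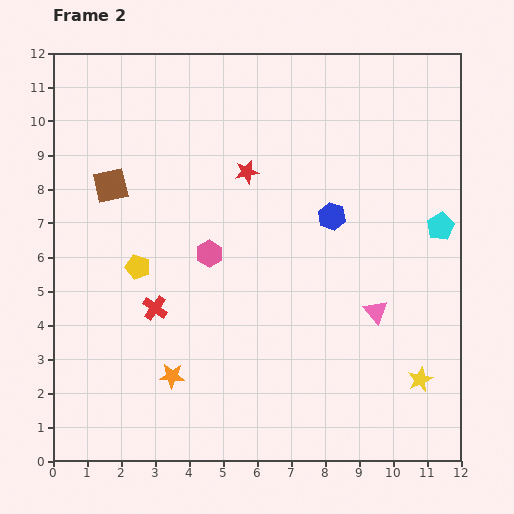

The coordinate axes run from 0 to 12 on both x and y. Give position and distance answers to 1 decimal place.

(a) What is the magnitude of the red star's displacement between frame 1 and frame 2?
4.8

The red star moved from (10.4, 7.8) to (5.7, 8.5), a distance of √(4.7² + 0.7²) ≈ 4.8.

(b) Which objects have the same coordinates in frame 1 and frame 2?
the brown square, the cyan pentagon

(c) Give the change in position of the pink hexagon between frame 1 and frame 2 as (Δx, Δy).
(-2.3, -3.4)

The pink hexagon was at (6.9, 9.5) in frame 1 and (4.6, 6.1) in frame 2.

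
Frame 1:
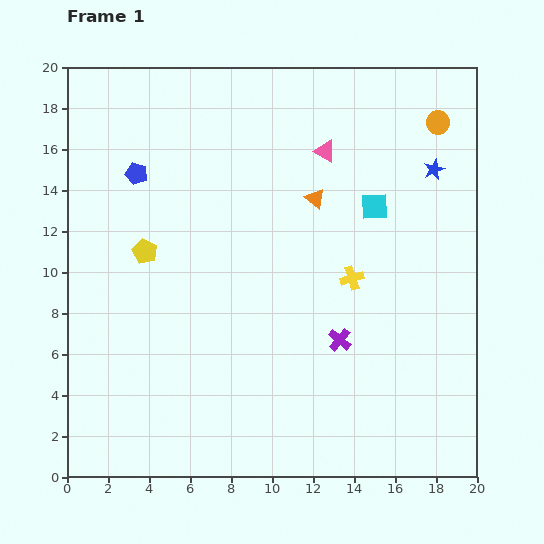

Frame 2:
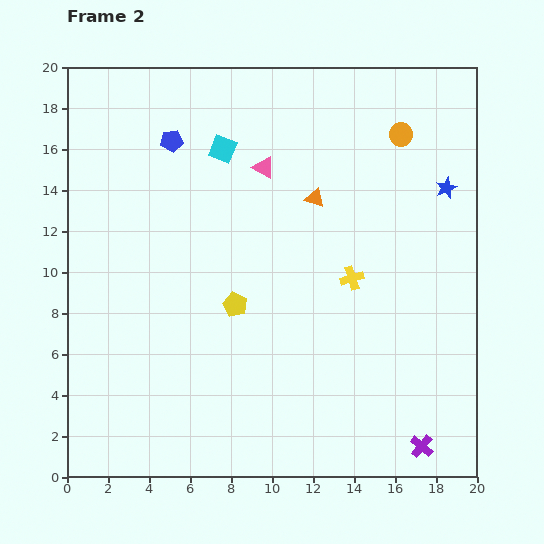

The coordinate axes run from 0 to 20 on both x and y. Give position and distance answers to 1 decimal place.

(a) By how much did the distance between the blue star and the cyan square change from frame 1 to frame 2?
+7.7

Distance in frame 1: 3.4. Distance in frame 2: 11.1.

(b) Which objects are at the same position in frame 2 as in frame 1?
the orange triangle, the yellow cross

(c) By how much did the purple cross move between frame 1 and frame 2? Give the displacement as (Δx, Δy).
(4.0, -5.2)

The purple cross was at (13.3, 6.7) in frame 1 and (17.3, 1.5) in frame 2.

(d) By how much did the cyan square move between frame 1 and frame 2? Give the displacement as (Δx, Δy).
(-7.4, 2.8)

The cyan square was at (15.0, 13.2) in frame 1 and (7.6, 16.0) in frame 2.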